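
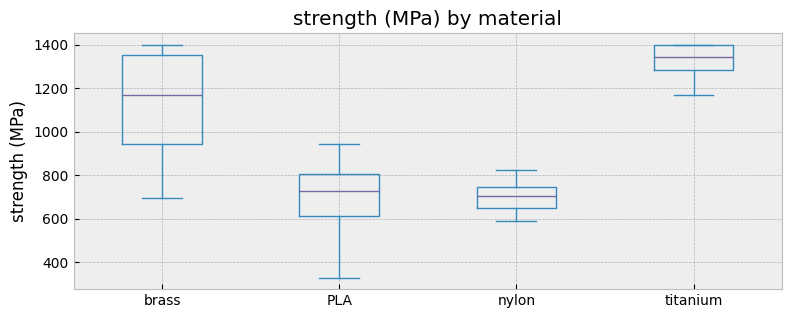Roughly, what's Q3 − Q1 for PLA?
≈ 200

Q3 ≈ 800, Q1 ≈ 600; IQR ≈ 200.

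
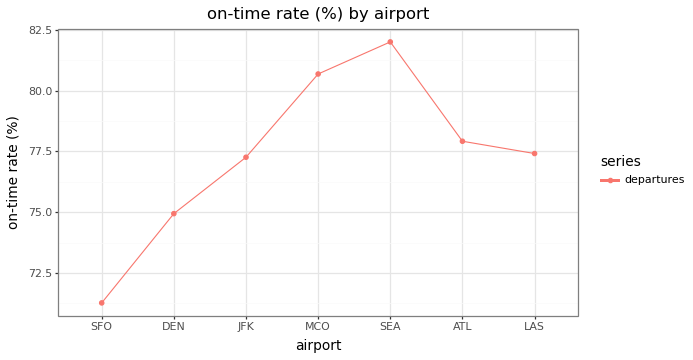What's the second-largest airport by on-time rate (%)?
Top 3: SEA ≈ 82, MCO ≈ 81, ATL ≈ 78.

MCO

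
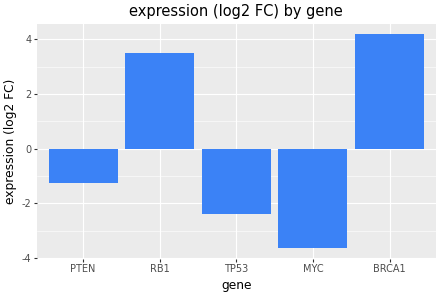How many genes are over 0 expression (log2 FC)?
2

Above 0: RB1, BRCA1.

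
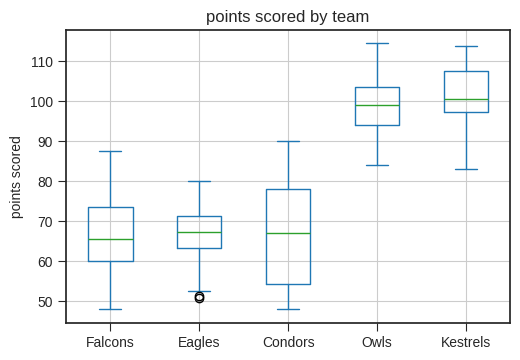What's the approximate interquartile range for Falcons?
≈ 15

Q3 ≈ 75, Q1 ≈ 60; IQR ≈ 15.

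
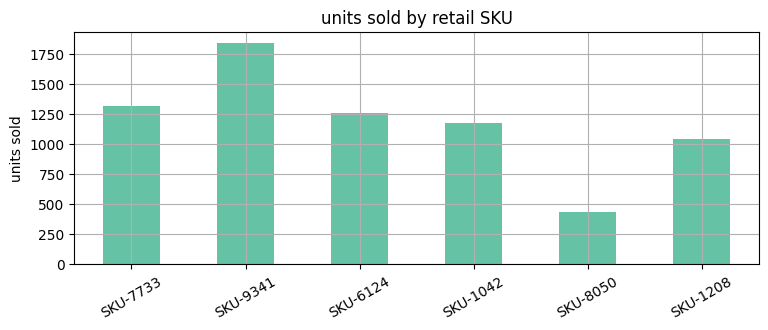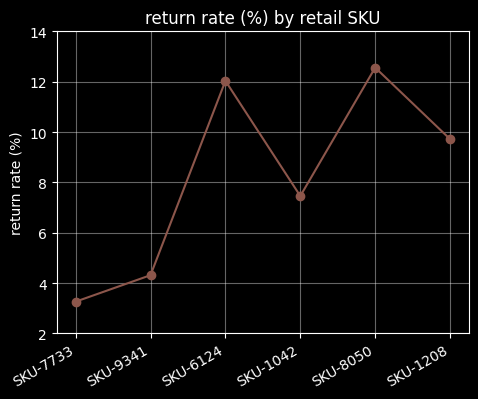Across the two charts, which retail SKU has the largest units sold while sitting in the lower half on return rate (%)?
Chart 2 median return rate (%) ≈ 8; below-median retail SKUs: SKU-7733, SKU-9341, SKU-1042. Among those, SKU-9341 has the highest units sold (≈ 1800).

SKU-9341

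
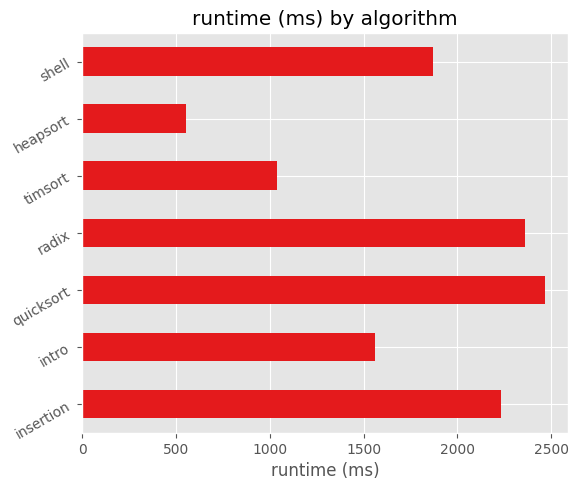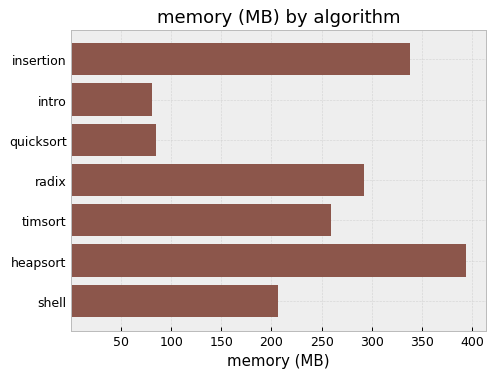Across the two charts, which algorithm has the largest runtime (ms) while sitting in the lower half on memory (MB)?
Chart 2 median memory (MB) ≈ 250; below-median algorithms: intro, quicksort, shell. Among those, quicksort has the highest runtime (ms) (≈ 2500).

quicksort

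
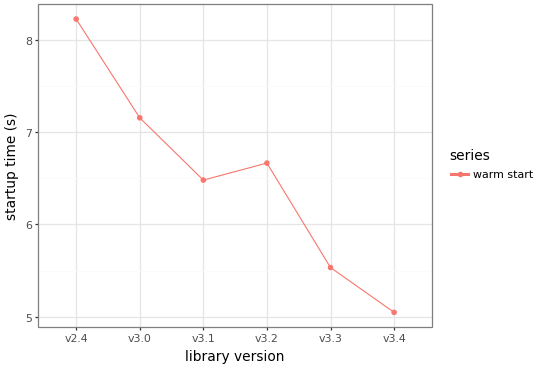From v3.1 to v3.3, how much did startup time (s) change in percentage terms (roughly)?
≈ -15.4%

v3.1 ≈ 6.5, v3.3 ≈ 5.5; (5.5 − 6.5) / 6.5 ≈ -15.4%.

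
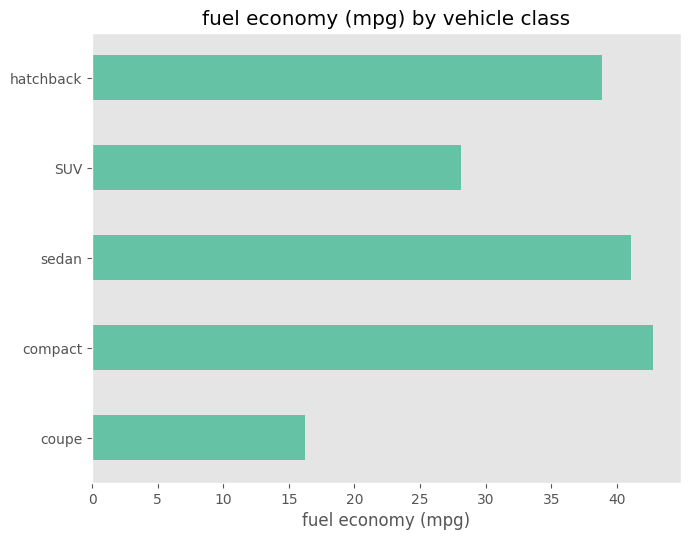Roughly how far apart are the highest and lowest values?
Max compact ≈ 45, min coupe ≈ 15; range ≈ 30.

≈ 30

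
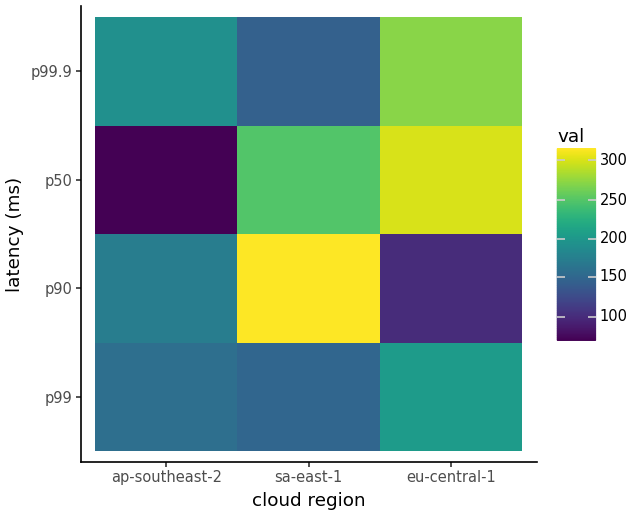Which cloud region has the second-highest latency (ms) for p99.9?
Top 3 for p99.9: eu-central-1 ≈ 275, ap-southeast-2 ≈ 200, sa-east-1 ≈ 150.

ap-southeast-2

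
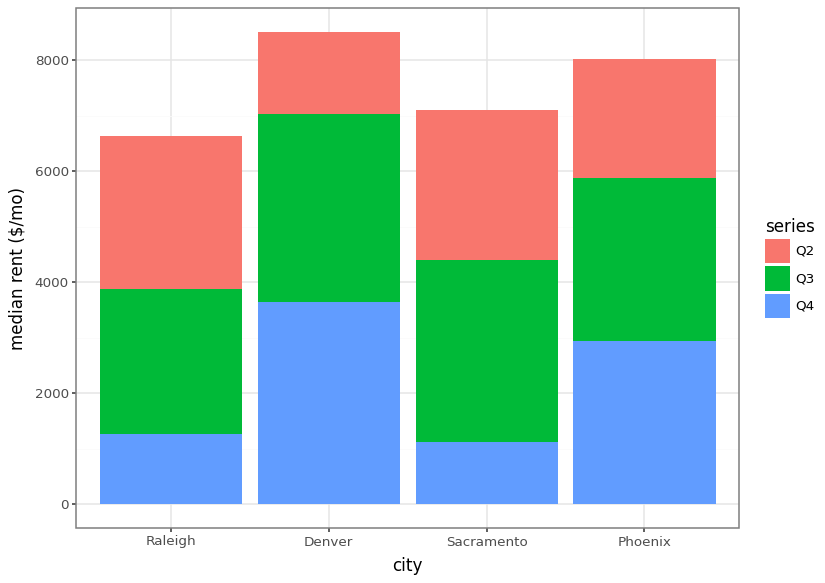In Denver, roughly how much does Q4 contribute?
Q4 top ≈ 4000, bottom ≈ 0; segment ≈ 4000.

≈ 4000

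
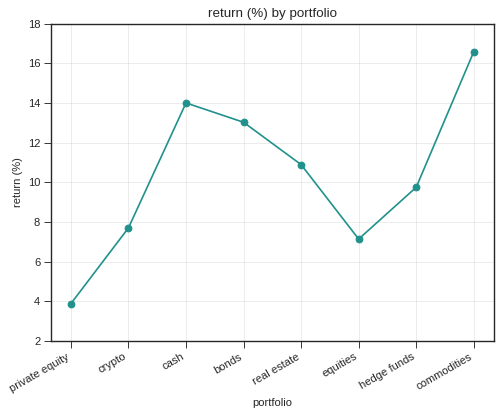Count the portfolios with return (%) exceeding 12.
3

Above 12: cash, bonds, commodities.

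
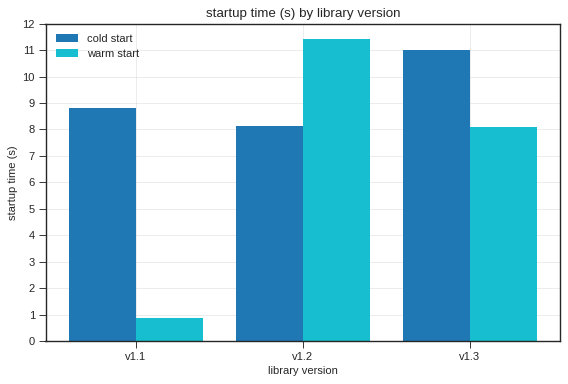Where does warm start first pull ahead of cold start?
v1.2

v1.1: warm start ≈ 1 vs cold start ≈ 9 (not yet); v1.2: warm start ≈ 11 vs cold start ≈ 8 (first crossover).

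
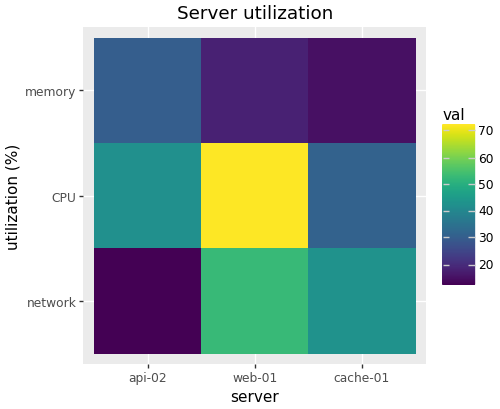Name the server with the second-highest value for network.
cache-01

Top 3 for network: web-01 ≈ 55, cache-01 ≈ 45, api-02 ≈ 15.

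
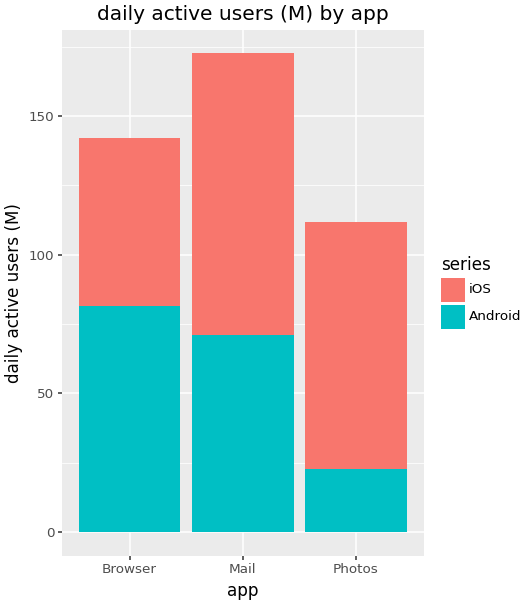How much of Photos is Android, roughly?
Android top ≈ 20, bottom ≈ 0; segment ≈ 20.

≈ 20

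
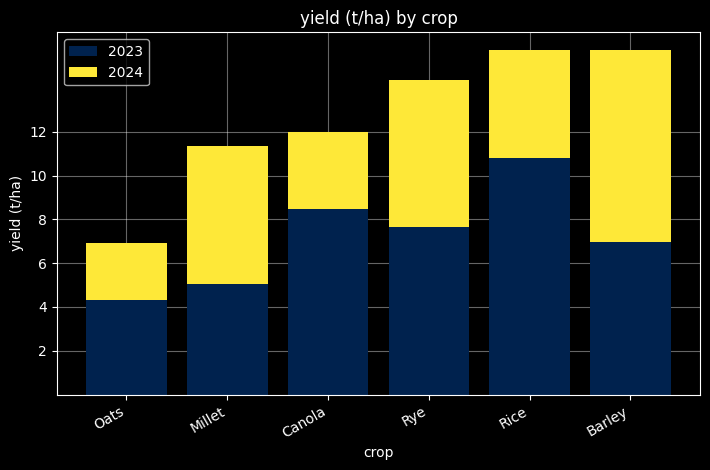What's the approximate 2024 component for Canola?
2024 top ≈ 12, bottom ≈ 8; segment ≈ 4.

≈ 4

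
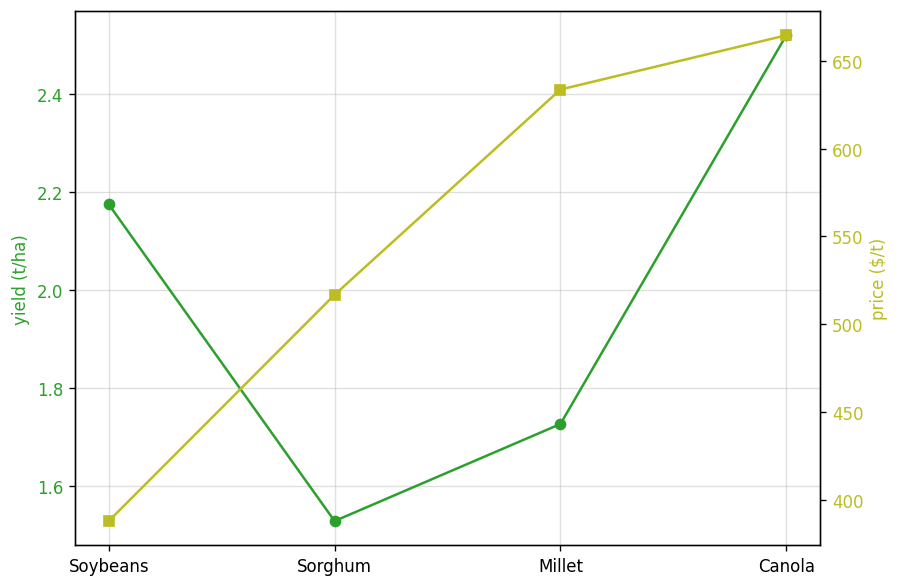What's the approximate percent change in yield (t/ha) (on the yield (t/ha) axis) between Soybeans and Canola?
Soybeans ≈ 2.2, Canola ≈ 2.5; (2.5 − 2.2) / 2.2 ≈ +13.6%.

≈ +13.6%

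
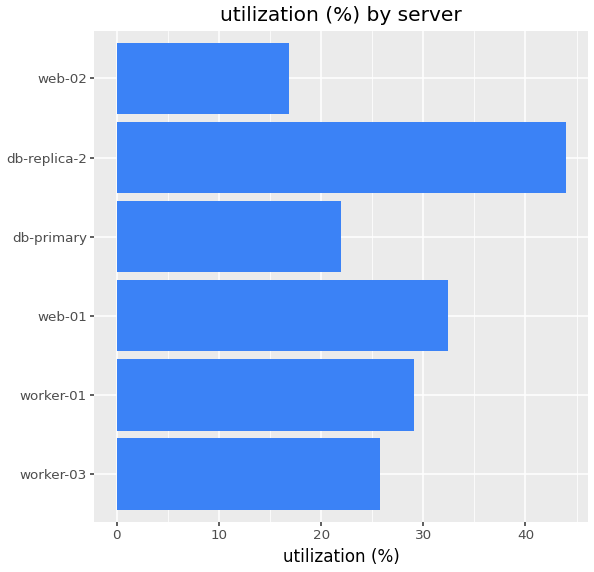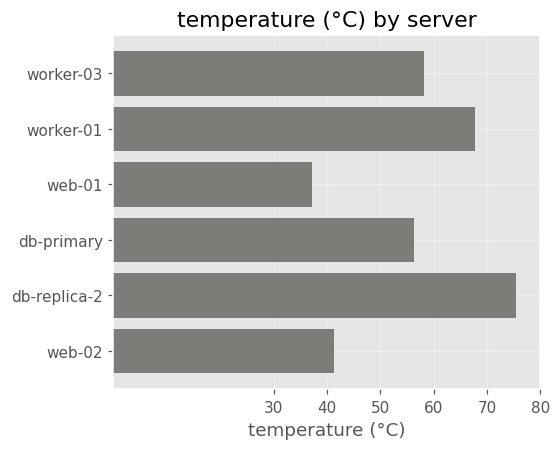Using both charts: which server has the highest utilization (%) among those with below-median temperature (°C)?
web-01

Chart 2 median temperature (°C) ≈ 60; below-median servers: web-01, db-primary, web-02. Among those, web-01 has the highest utilization (%) (≈ 30).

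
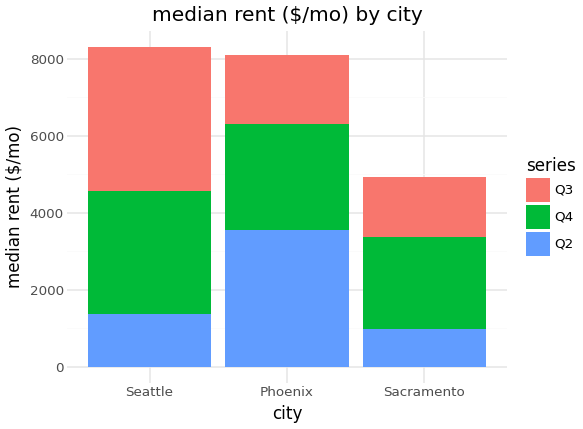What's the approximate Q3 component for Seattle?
≈ 3000

Q3 top ≈ 8000, bottom ≈ 5000; segment ≈ 3000.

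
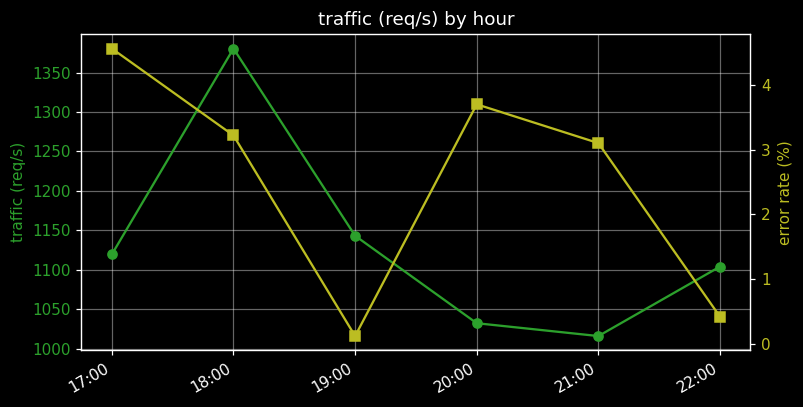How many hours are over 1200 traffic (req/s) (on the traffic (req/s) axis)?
Above 1200: 18:00.

1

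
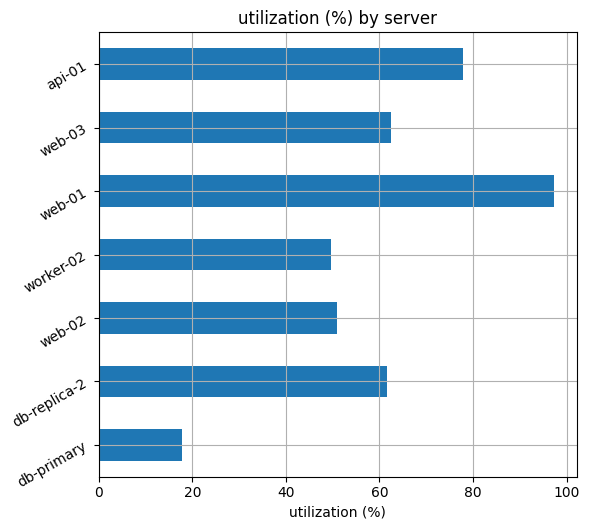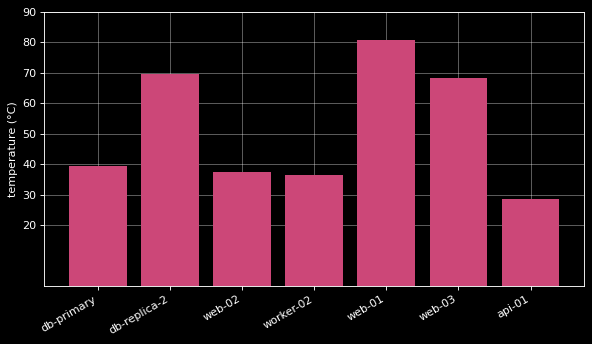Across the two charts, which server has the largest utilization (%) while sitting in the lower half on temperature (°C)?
Chart 2 median temperature (°C) ≈ 40; below-median servers: web-02, worker-02, api-01. Among those, api-01 has the highest utilization (%) (≈ 80).

api-01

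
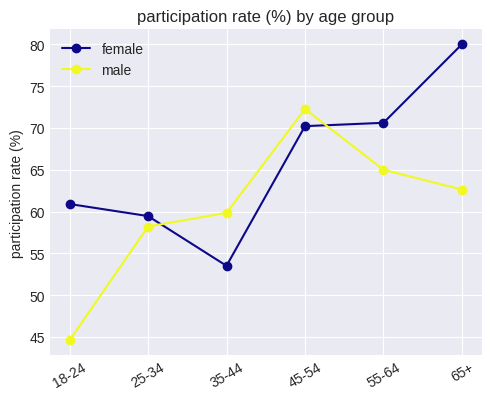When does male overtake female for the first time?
25-34: male ≈ 60 vs female ≈ 60 (not yet); 35-44: male ≈ 60 vs female ≈ 55 (first crossover).

35-44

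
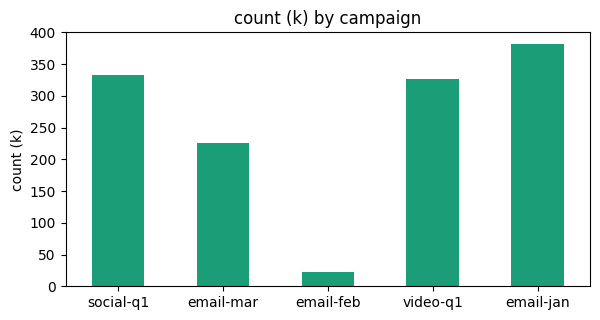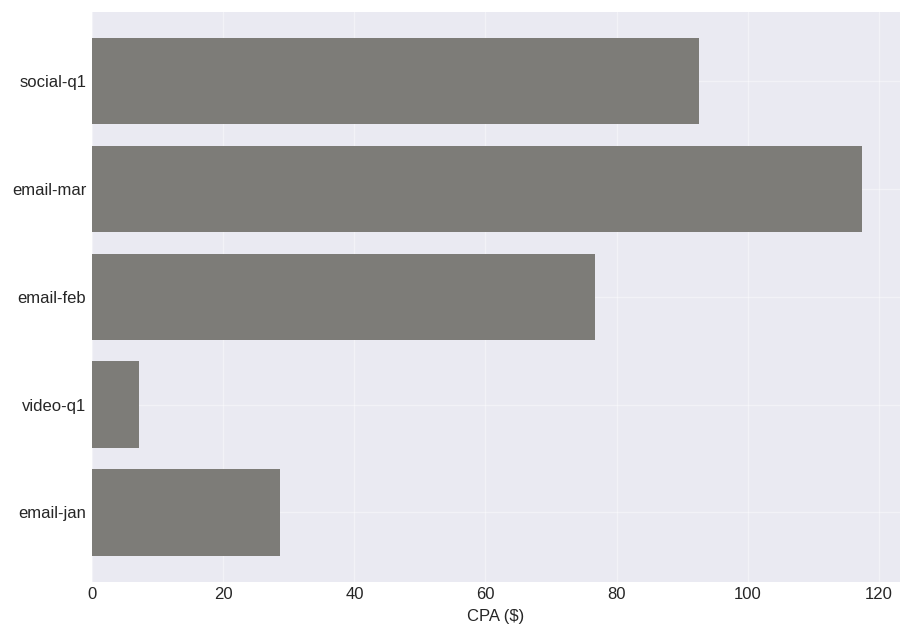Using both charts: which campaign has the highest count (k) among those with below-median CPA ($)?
Chart 2 median CPA ($) ≈ 80; below-median campaigns: video-q1, email-jan. Among those, email-jan has the highest count (k) (≈ 400).

email-jan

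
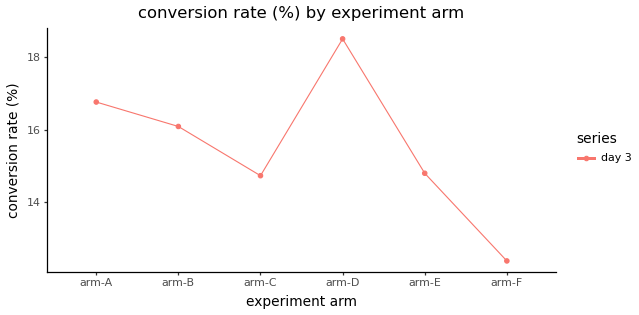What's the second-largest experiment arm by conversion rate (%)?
arm-A

Top 3: arm-D ≈ 18, arm-A ≈ 17, arm-B ≈ 16.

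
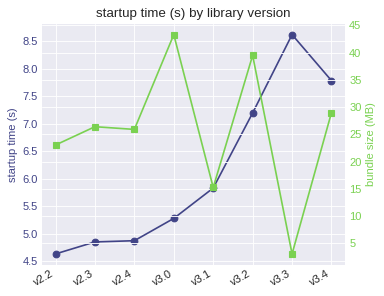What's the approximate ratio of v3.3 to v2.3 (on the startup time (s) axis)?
v3.3 ≈ 8.5, v2.3 ≈ 5.0; 8.5/5.0 ≈ 1.7.

≈ 1.7×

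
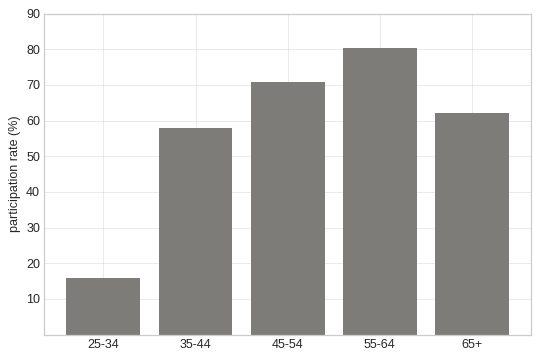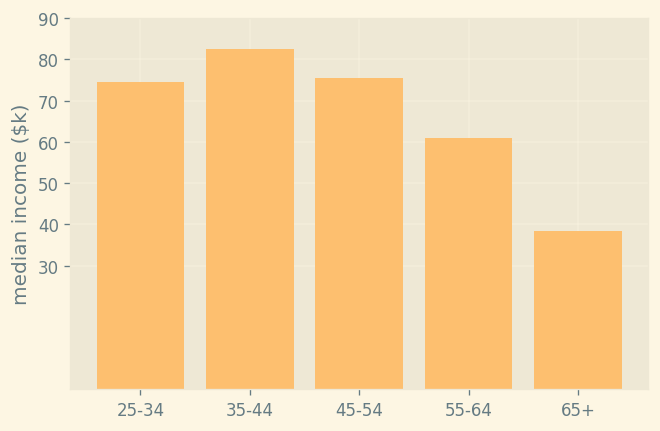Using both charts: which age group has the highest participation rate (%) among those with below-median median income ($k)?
Chart 2 median median income ($k) ≈ 70; below-median age groups: 55-64, 65+. Among those, 55-64 has the highest participation rate (%) (≈ 80).

55-64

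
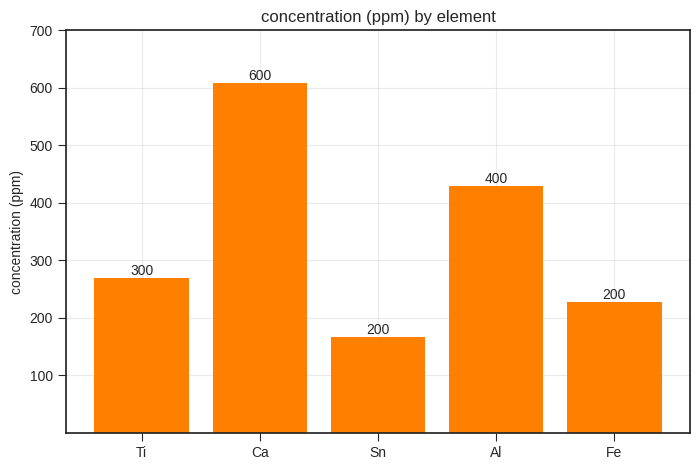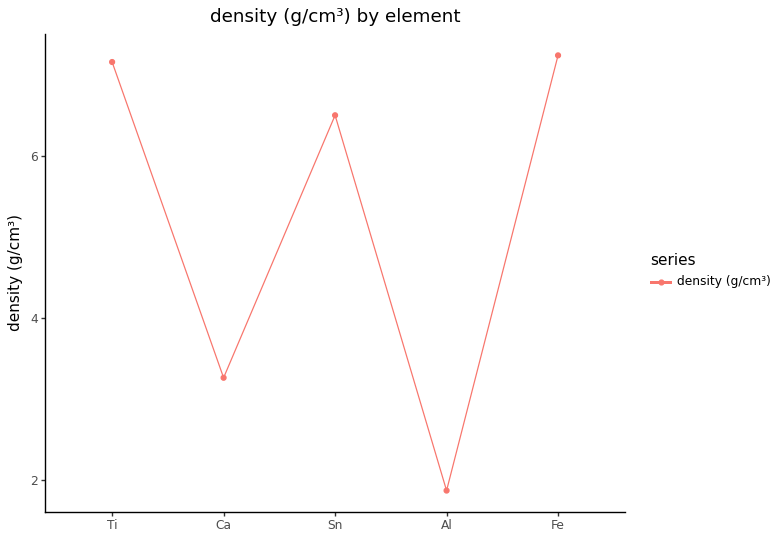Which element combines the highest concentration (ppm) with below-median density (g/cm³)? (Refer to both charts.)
Ca

Chart 2 median density (g/cm³) ≈ 7; below-median elements: Ca, Al. Among those, Ca has the highest concentration (ppm) (≈ 600).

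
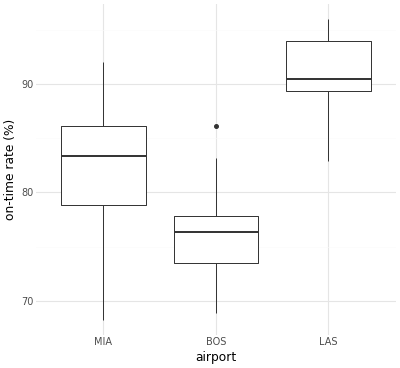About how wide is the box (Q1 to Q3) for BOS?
Q3 ≈ 78, Q1 ≈ 74; IQR ≈ 4.

≈ 4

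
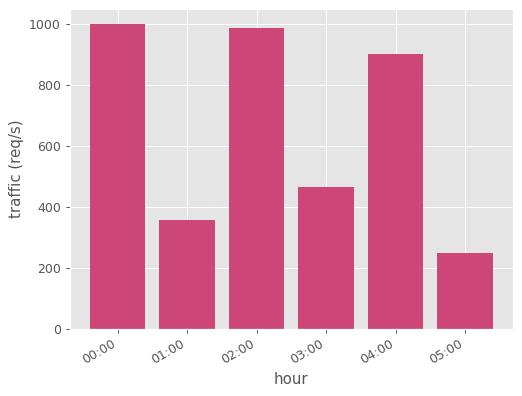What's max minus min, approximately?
Max 00:00 ≈ 1000, min 05:00 ≈ 200; range ≈ 800.

≈ 800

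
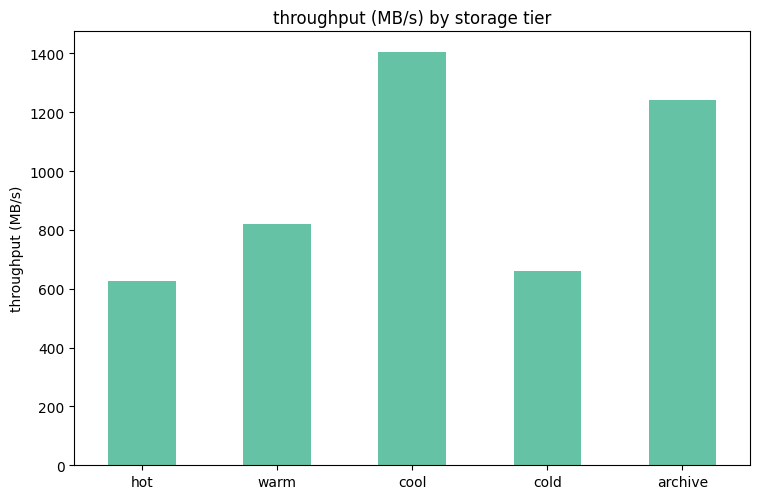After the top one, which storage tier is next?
archive

Top 3: cool ≈ 1400, archive ≈ 1200, warm ≈ 800.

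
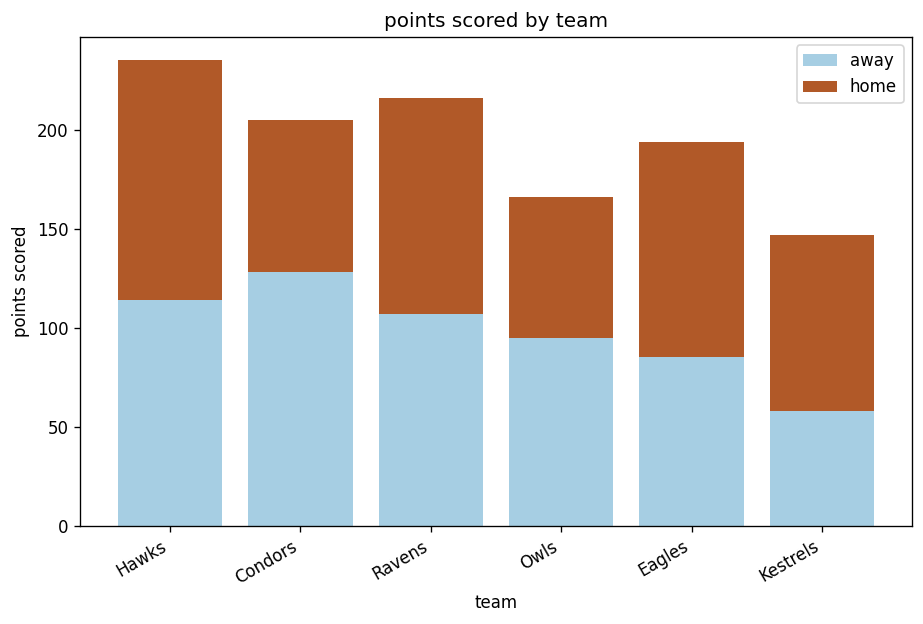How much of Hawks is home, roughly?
≈ 120

home top ≈ 240, bottom ≈ 120; segment ≈ 120.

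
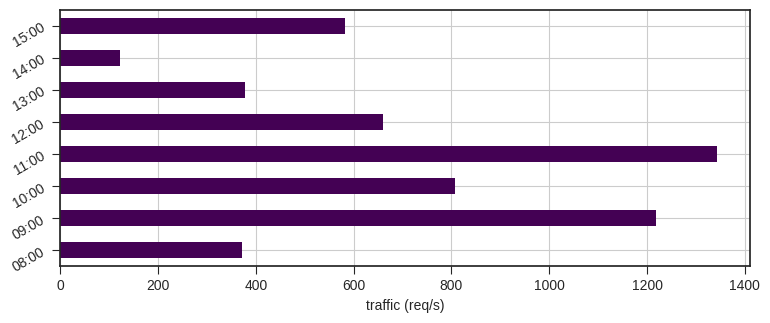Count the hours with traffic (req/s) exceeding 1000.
Above 1000: 09:00, 11:00.

2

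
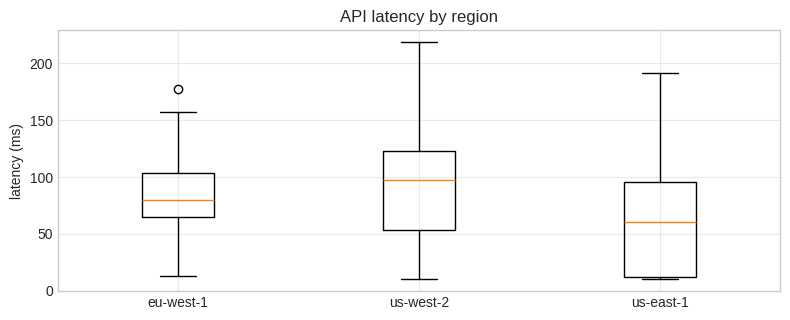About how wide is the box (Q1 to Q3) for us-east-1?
Q3 ≈ 95, Q1 ≈ 10; IQR ≈ 85.

≈ 85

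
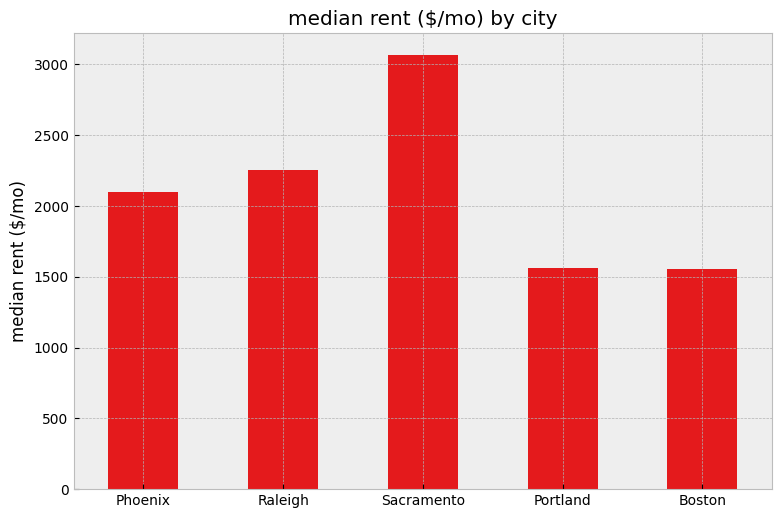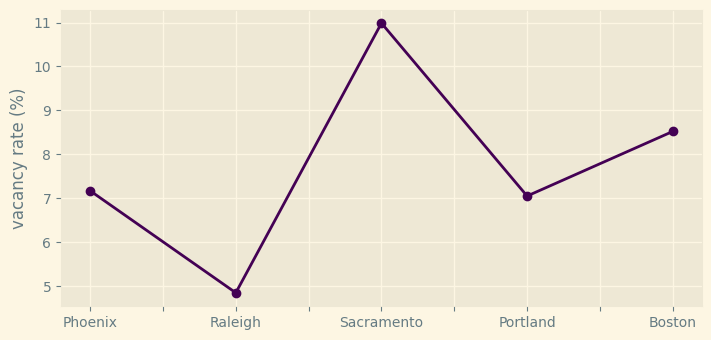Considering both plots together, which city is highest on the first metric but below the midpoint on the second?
Raleigh

Chart 2 median vacancy rate (%) ≈ 8; below-median cities: Raleigh, Portland. Among those, Raleigh has the highest median rent ($/mo) (≈ 2000).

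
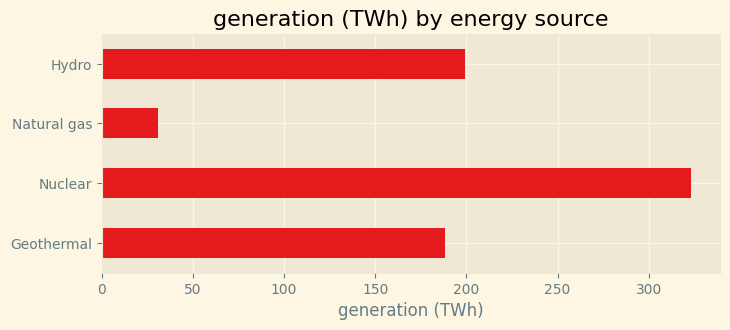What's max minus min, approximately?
Max Nuclear ≈ 300, min Natural gas ≈ 50; range ≈ 250.

≈ 250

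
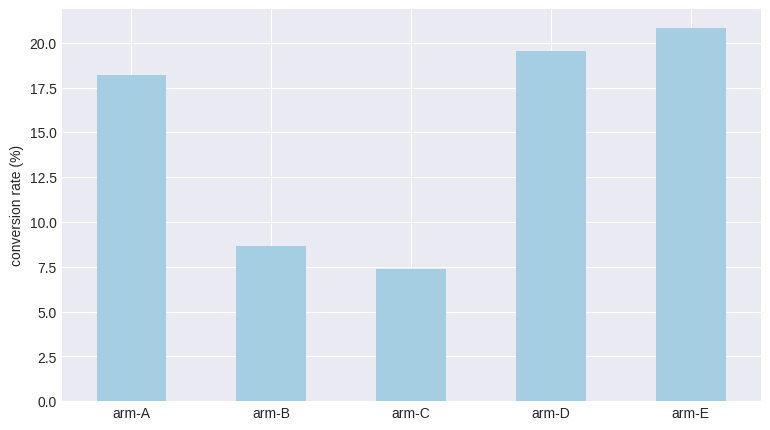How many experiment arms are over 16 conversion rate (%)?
Above 16: arm-A, arm-D, arm-E.

3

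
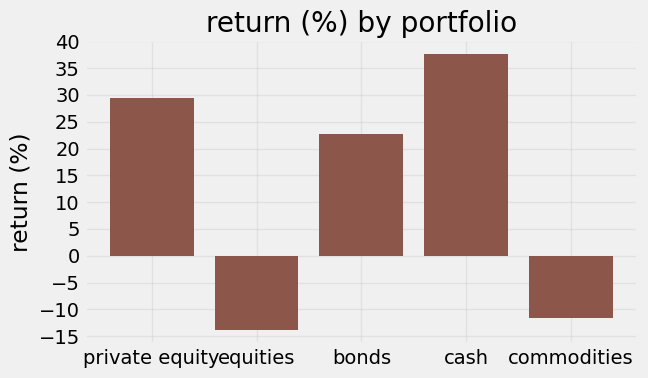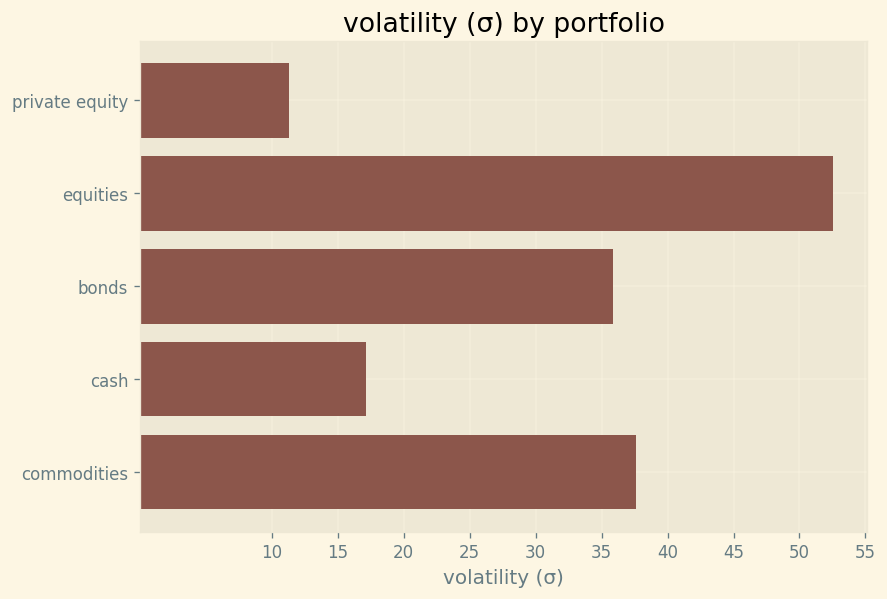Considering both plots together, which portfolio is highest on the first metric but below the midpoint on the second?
Chart 2 median volatility (σ) ≈ 35; below-median portfolios: private equity, cash. Among those, cash has the highest return (%) (≈ 40).

cash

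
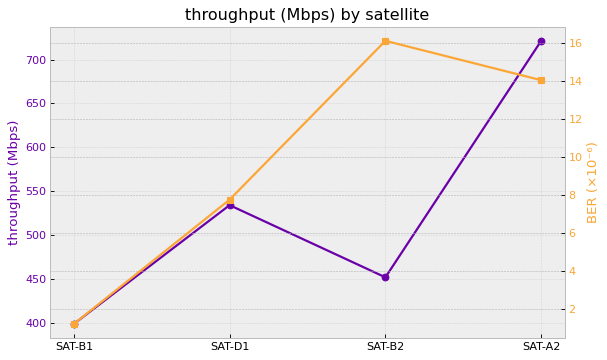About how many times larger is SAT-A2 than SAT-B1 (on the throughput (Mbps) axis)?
SAT-A2 ≈ 700, SAT-B1 ≈ 400; 700/400 ≈ 1.75.

≈ 1.75×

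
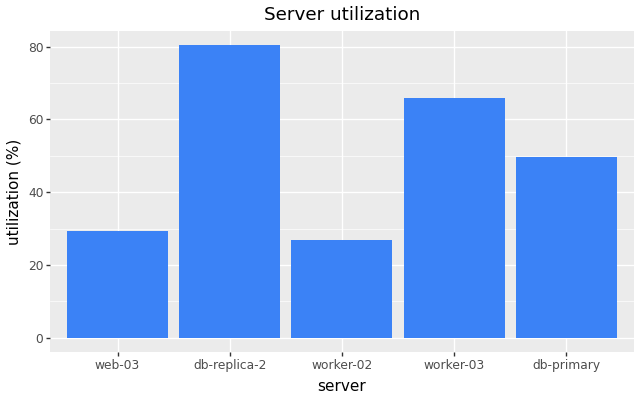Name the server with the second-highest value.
worker-03

Top 3: db-replica-2 ≈ 80, worker-03 ≈ 70, db-primary ≈ 50.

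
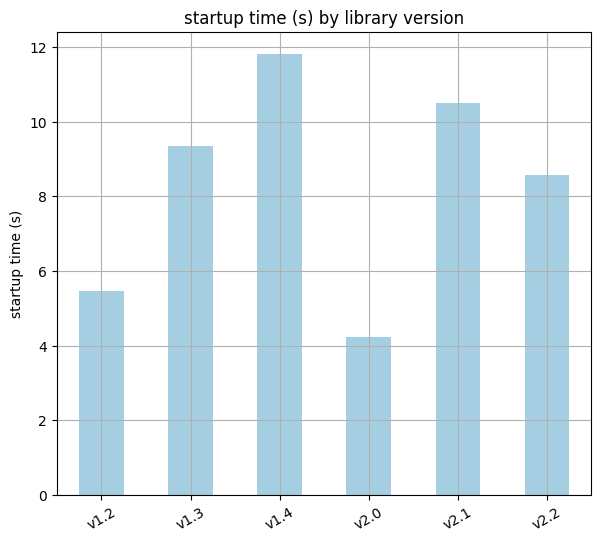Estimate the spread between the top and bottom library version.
≈ 8

Max v1.4 ≈ 12, min v2.0 ≈ 4; range ≈ 8.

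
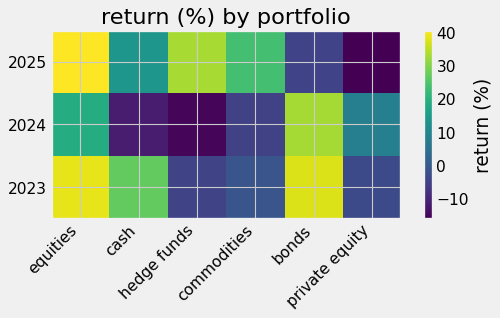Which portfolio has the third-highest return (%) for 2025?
Top 4 for 2025: equities ≈ 40, hedge funds ≈ 35, commodities ≈ 25, cash ≈ 15.

commodities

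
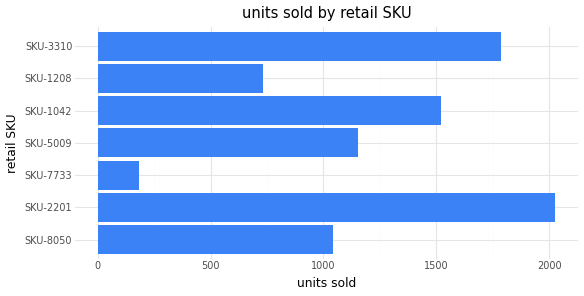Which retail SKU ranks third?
Top 4: SKU-2201 ≈ 2000, SKU-3310 ≈ 1800, SKU-1042 ≈ 1600, SKU-5009 ≈ 1200.

SKU-1042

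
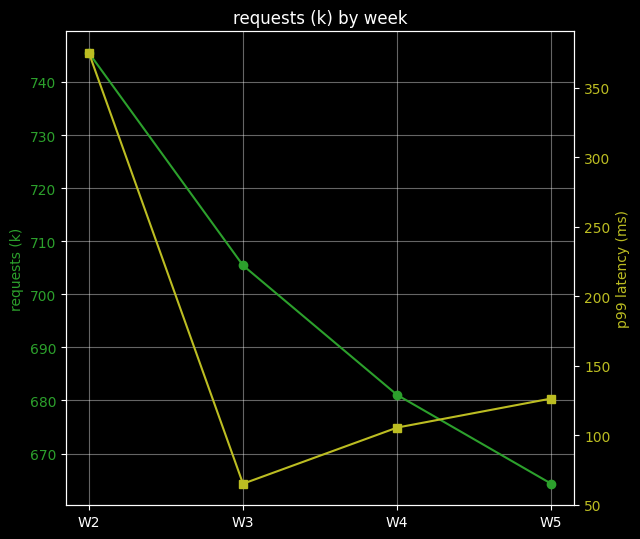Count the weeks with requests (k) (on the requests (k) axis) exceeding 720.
Above 720: W2.

1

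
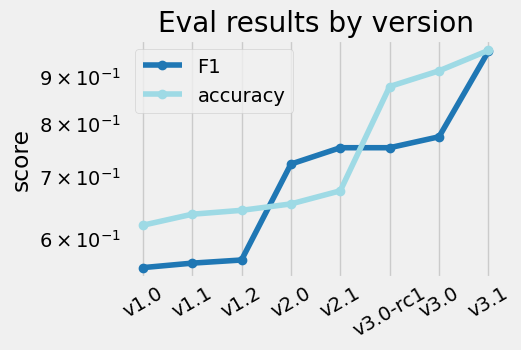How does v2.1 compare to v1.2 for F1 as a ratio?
v2.1 ≈ 0.75, v1.2 ≈ 0.55; 0.75/0.55 ≈ 1.36.

≈ 1.36×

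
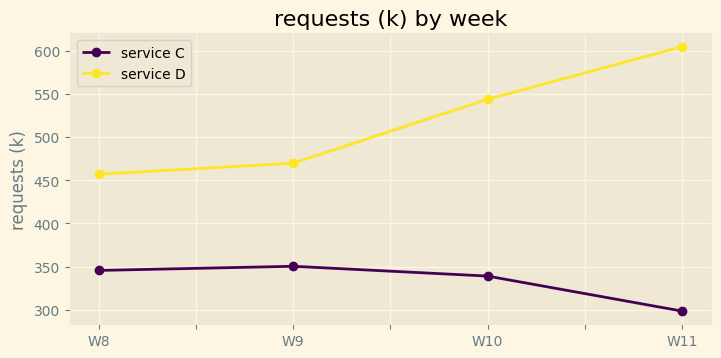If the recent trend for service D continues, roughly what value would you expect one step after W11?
≈ 675

Last three: 450, 550, 600 → slope ≈ 75/step → next ≈ 675.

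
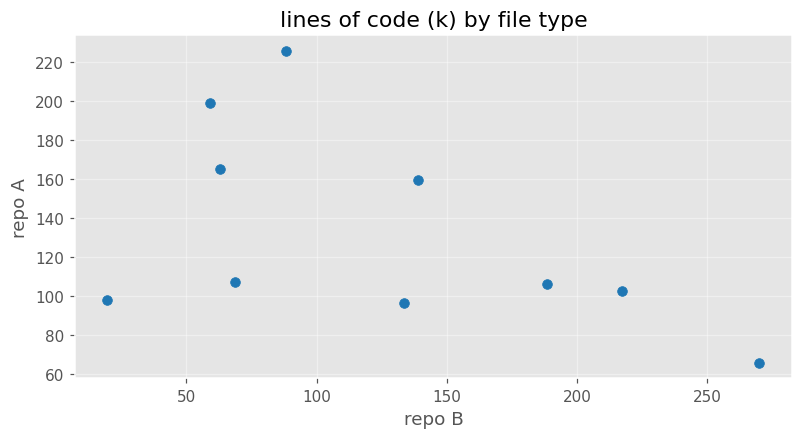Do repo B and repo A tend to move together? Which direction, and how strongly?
negative, moderate

Points are negatively correlated; moderate (|r| ≈ 0.5).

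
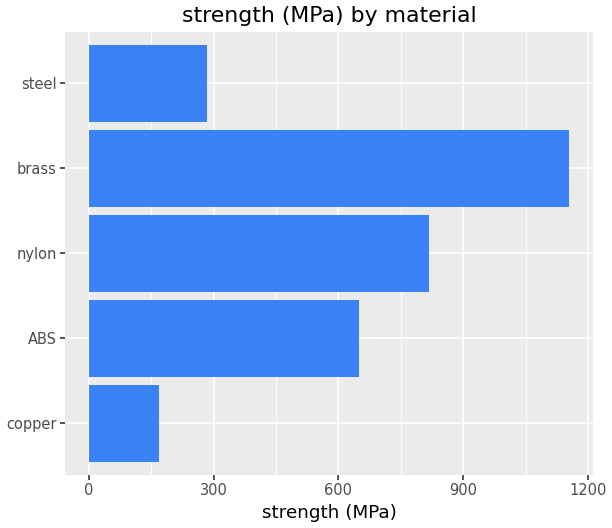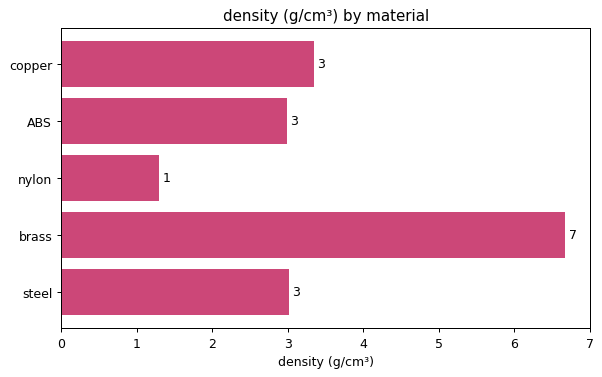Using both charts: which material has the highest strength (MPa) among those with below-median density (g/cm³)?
nylon

Chart 2 median density (g/cm³) ≈ 3; below-median materials: ABS, nylon. Among those, nylon has the highest strength (MPa) (≈ 800).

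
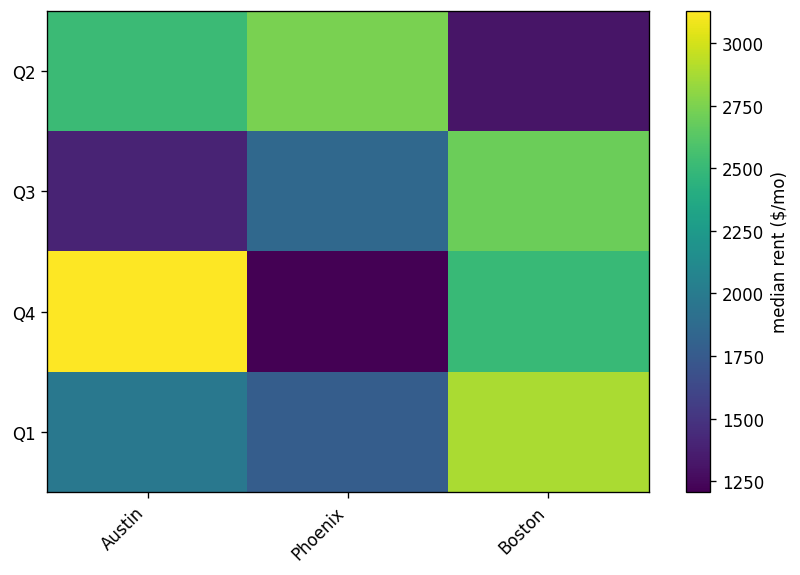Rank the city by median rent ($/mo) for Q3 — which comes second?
Top 3 for Q3: Boston ≈ 2600, Phoenix ≈ 1800, Austin ≈ 1400.

Phoenix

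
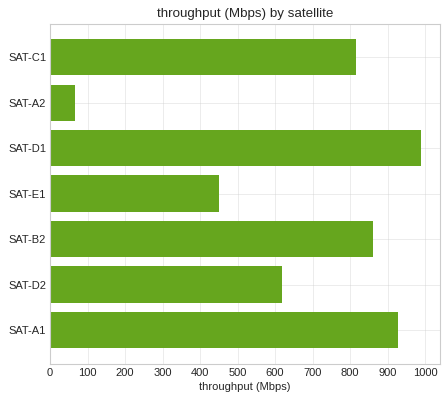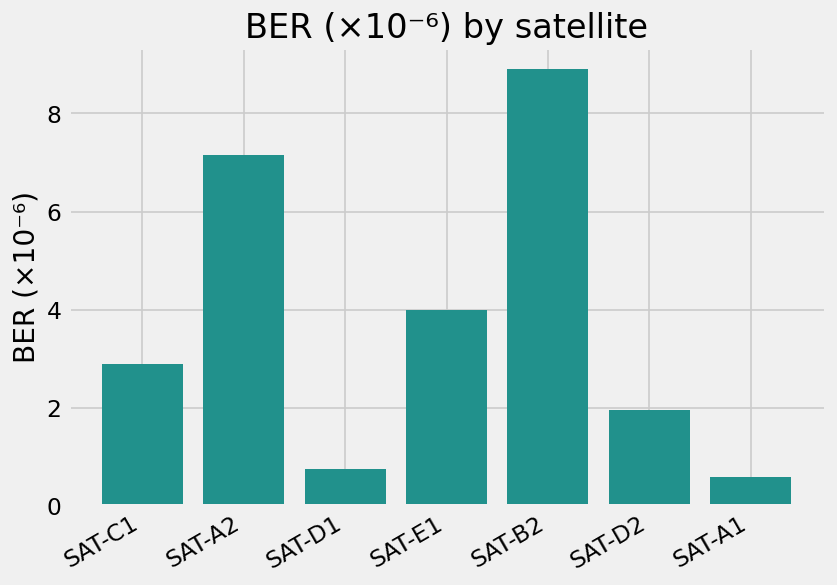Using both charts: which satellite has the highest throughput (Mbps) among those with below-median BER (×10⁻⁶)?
Chart 2 median BER (×10⁻⁶) ≈ 3; below-median satellites: SAT-D1, SAT-D2, SAT-A1. Among those, SAT-D1 has the highest throughput (Mbps) (≈ 1000).

SAT-D1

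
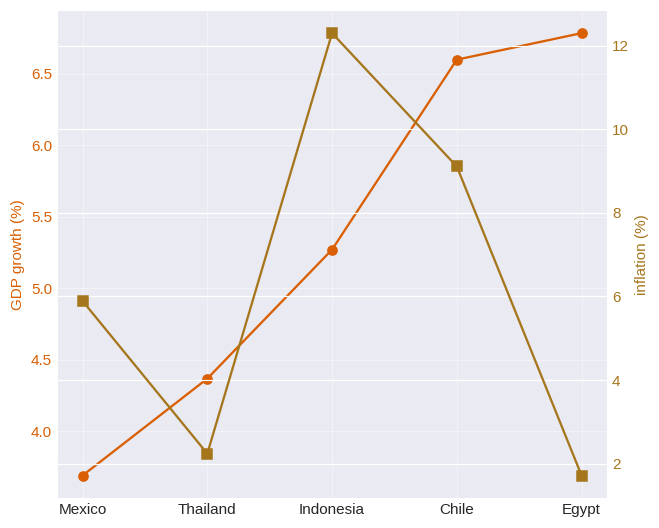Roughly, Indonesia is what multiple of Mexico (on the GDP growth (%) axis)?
≈ 1.57×

Indonesia ≈ 5.5, Mexico ≈ 3.5; 5.5/3.5 ≈ 1.57.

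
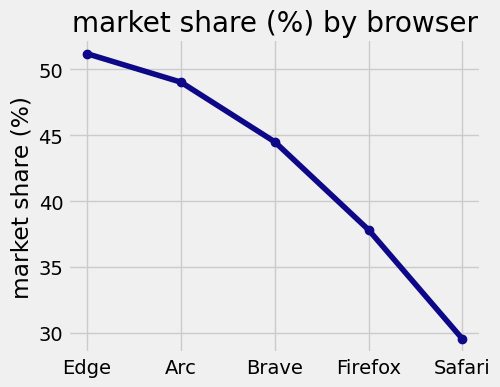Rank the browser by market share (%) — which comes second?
Arc

Top 3: Edge ≈ 52, Arc ≈ 50, Brave ≈ 44.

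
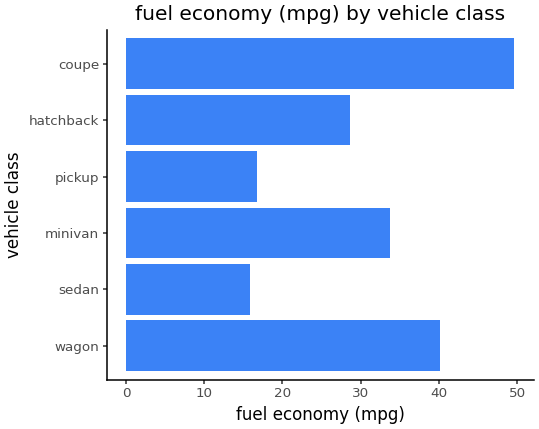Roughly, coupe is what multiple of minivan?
coupe ≈ 50, minivan ≈ 35; 50/35 ≈ 1.43.

≈ 1.43×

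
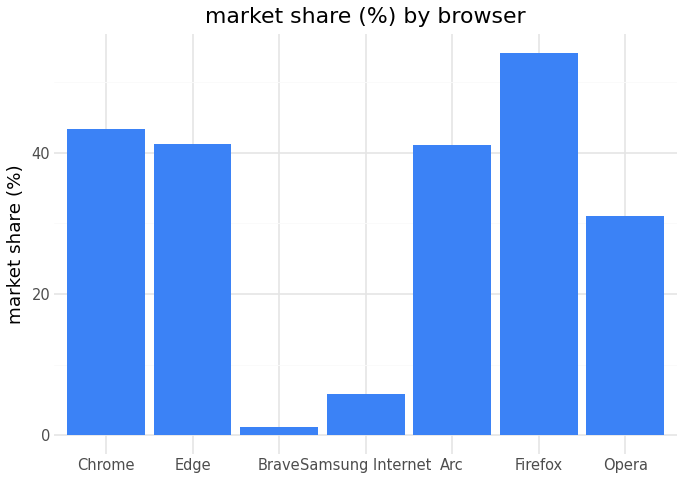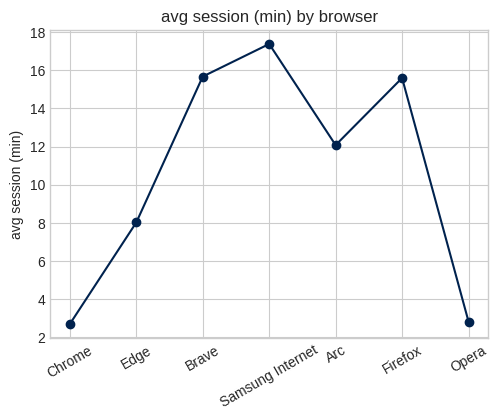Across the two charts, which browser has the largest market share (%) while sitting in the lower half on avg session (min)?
Chrome

Chart 2 median avg session (min) ≈ 12; below-median browsers: Chrome, Edge, Opera. Among those, Chrome has the highest market share (%) (≈ 45).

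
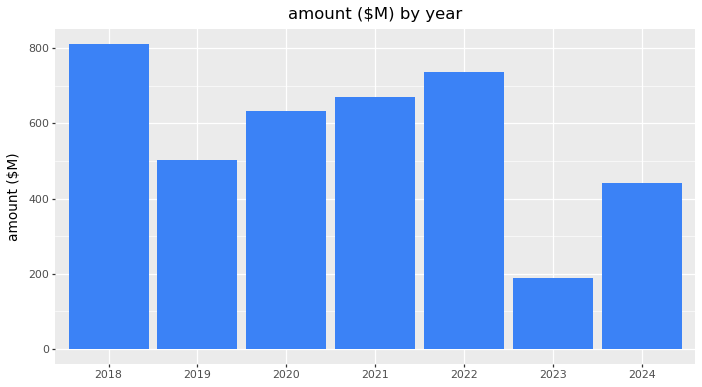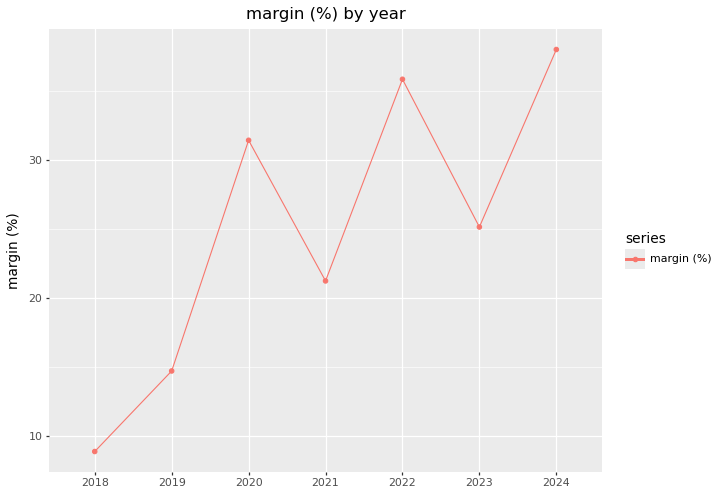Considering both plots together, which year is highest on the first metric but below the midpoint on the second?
Chart 2 median margin (%) ≈ 25; below-median years: 2018, 2019, 2021. Among those, 2018 has the highest amount ($M) (≈ 800).

2018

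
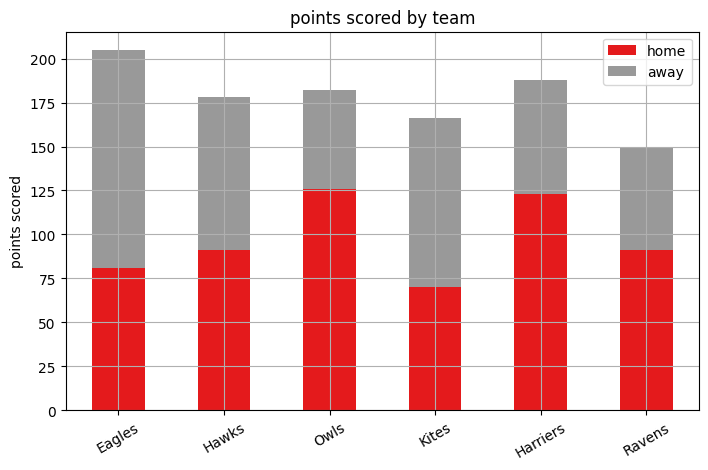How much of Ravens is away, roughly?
away top ≈ 160, bottom ≈ 100; segment ≈ 60.

≈ 60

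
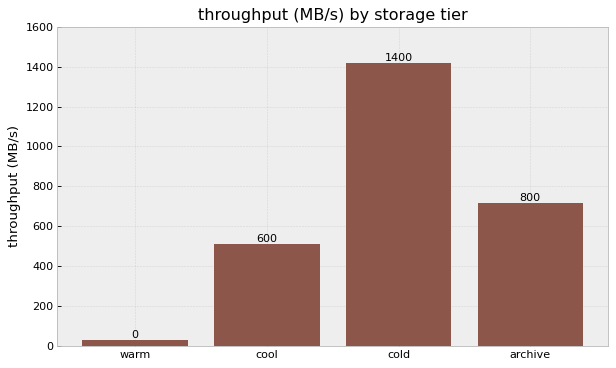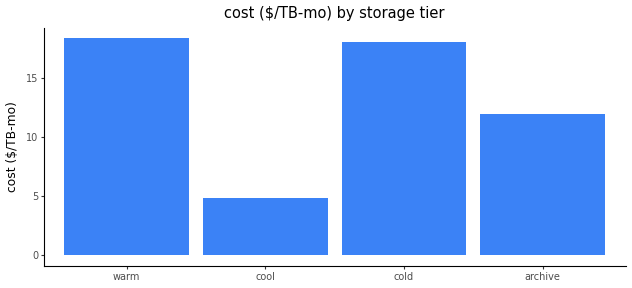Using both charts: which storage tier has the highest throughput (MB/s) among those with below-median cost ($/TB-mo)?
archive

Chart 2 median cost ($/TB-mo) ≈ 14; below-median storage tiers: cool, archive. Among those, archive has the highest throughput (MB/s) (≈ 800).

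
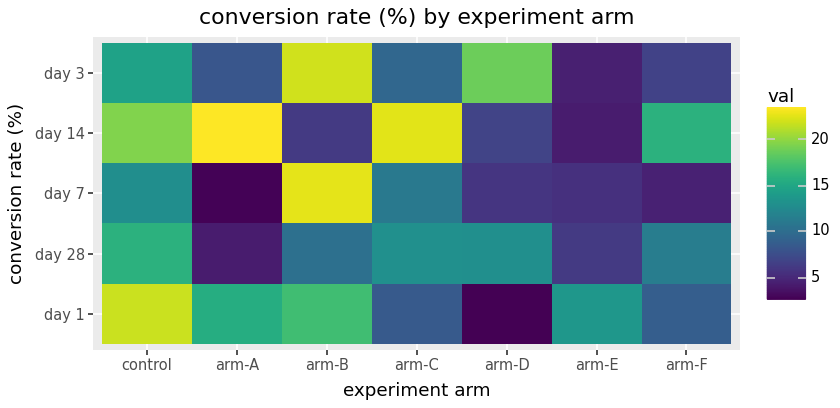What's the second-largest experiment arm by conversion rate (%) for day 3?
arm-D

Top 3 for day 3: arm-B ≈ 22, arm-D ≈ 18, control ≈ 14.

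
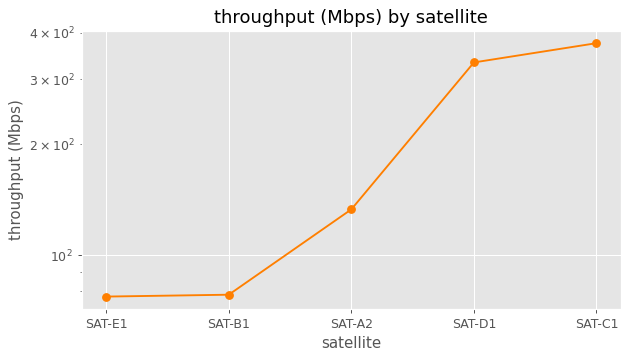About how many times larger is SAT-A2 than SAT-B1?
≈ 1.67×

SAT-A2 ≈ 125, SAT-B1 ≈ 75; 125/75 ≈ 1.67.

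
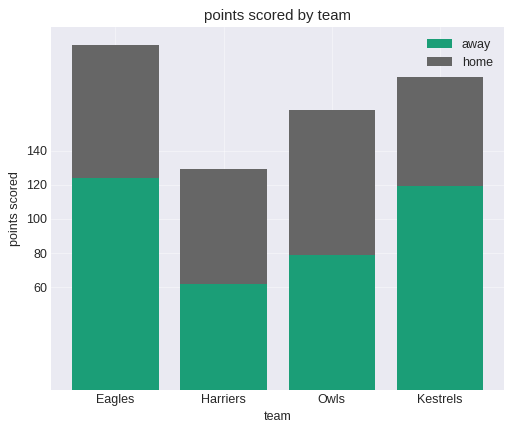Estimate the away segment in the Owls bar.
≈ 80

away top ≈ 80, bottom ≈ 0; segment ≈ 80.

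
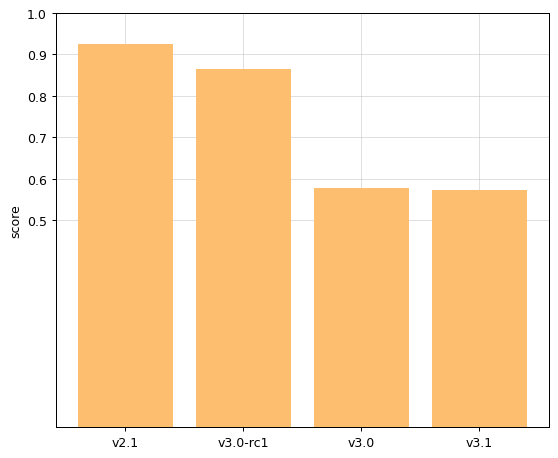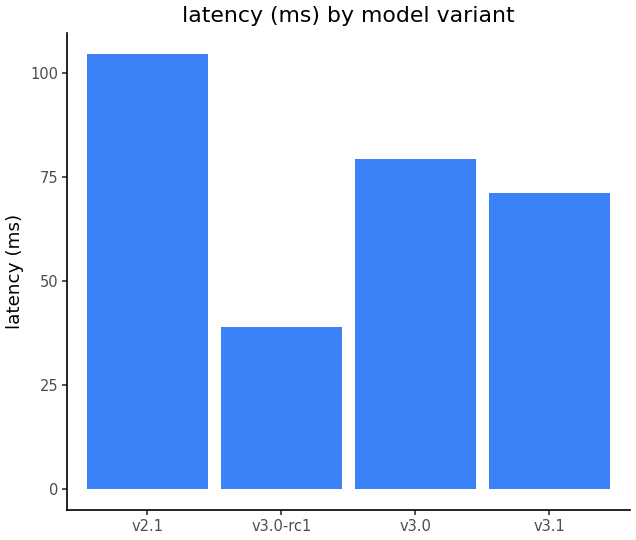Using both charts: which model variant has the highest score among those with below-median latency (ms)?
Chart 2 median latency (ms) ≈ 80; below-median model variants: v3.0-rc1, v3.1. Among those, v3.0-rc1 has the highest score (≈ 0.9).

v3.0-rc1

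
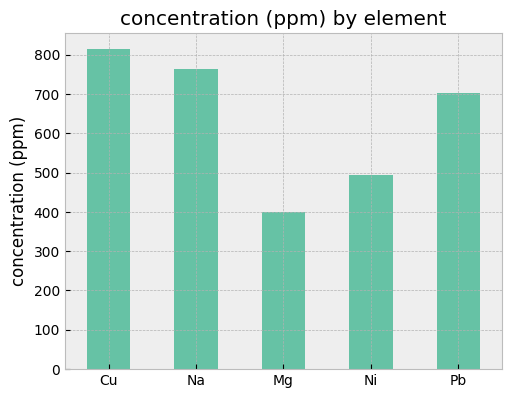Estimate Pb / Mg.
Pb ≈ 700, Mg ≈ 400; 700/400 ≈ 1.75.

≈ 1.75×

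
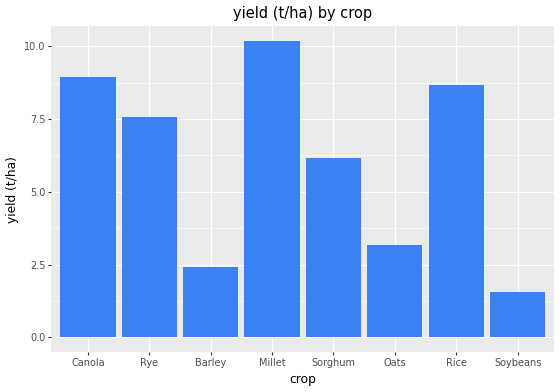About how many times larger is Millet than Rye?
Millet ≈ 10, Rye ≈ 8; 10/8 ≈ 1.25.

≈ 1.25×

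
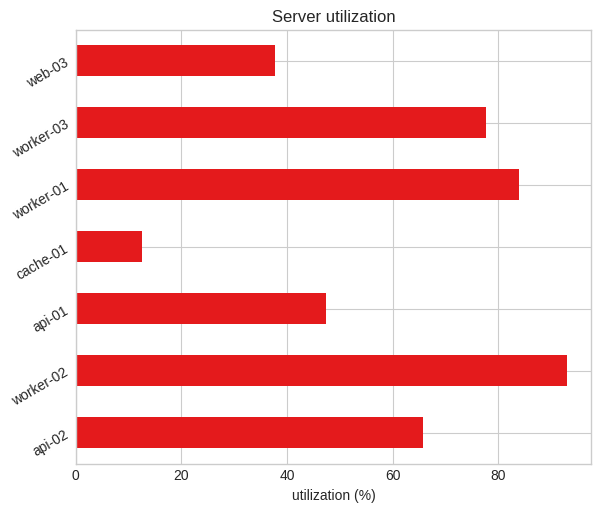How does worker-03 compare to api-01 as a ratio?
worker-03 ≈ 80, api-01 ≈ 50; 80/50 ≈ 1.6.

≈ 1.6×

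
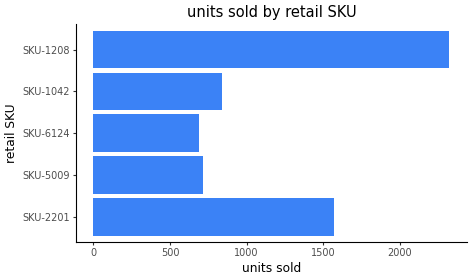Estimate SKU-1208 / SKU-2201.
SKU-1208 ≈ 2400, SKU-2201 ≈ 1600; 2400/1600 ≈ 1.5.

≈ 1.5×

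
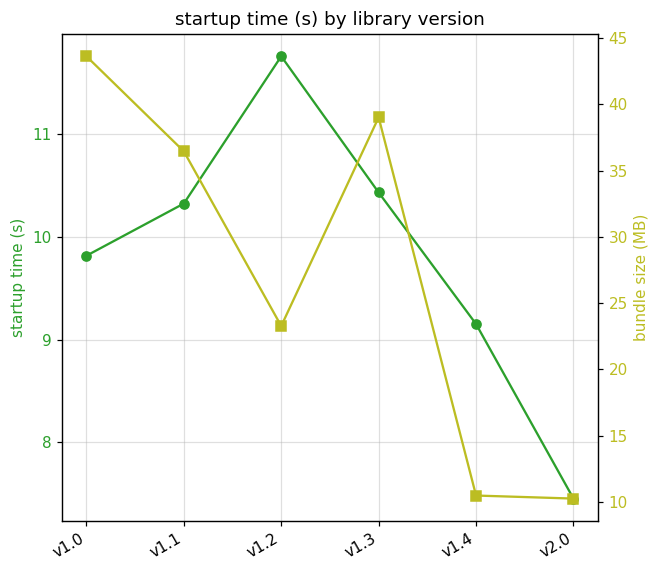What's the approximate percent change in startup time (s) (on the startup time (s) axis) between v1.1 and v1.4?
v1.1 ≈ 10.5, v1.4 ≈ 9.0; (9.0 − 10.5) / 10.5 ≈ -14.3%.

≈ -14.3%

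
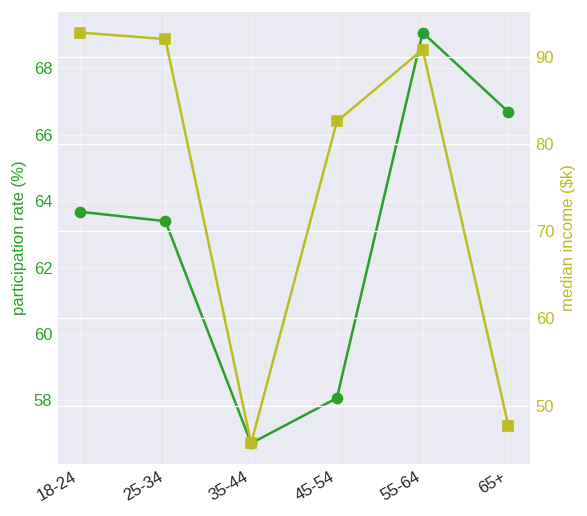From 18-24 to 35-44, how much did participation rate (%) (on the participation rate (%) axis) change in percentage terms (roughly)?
≈ -12.5%

18-24 ≈ 64, 35-44 ≈ 56; (56 − 64) / 64 ≈ -12.5%.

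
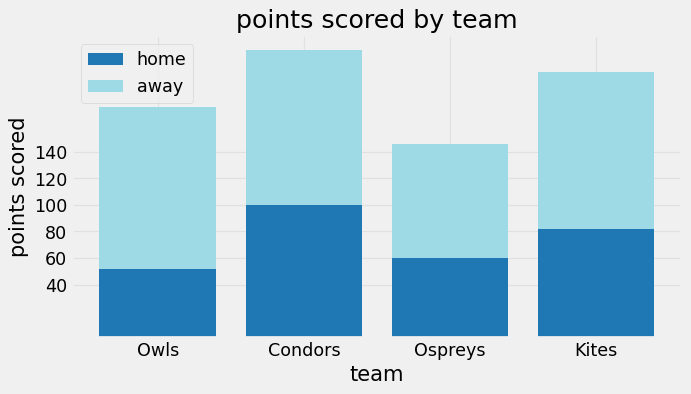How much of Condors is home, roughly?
≈ 100

home top ≈ 100, bottom ≈ 0; segment ≈ 100.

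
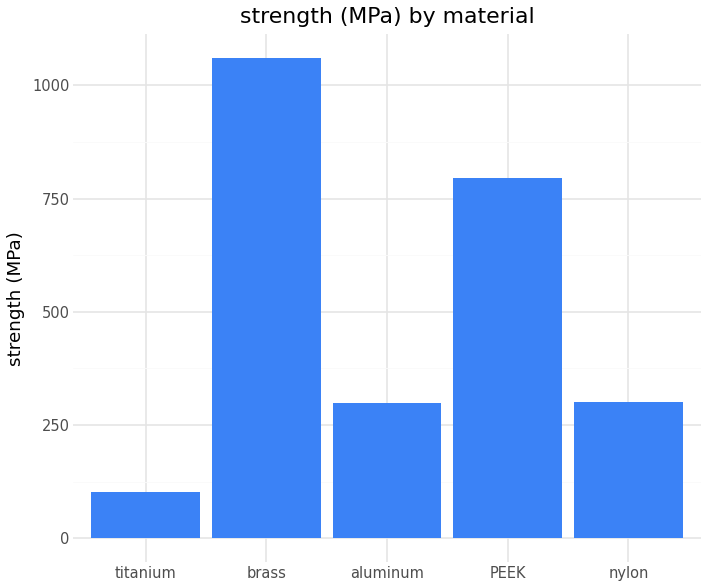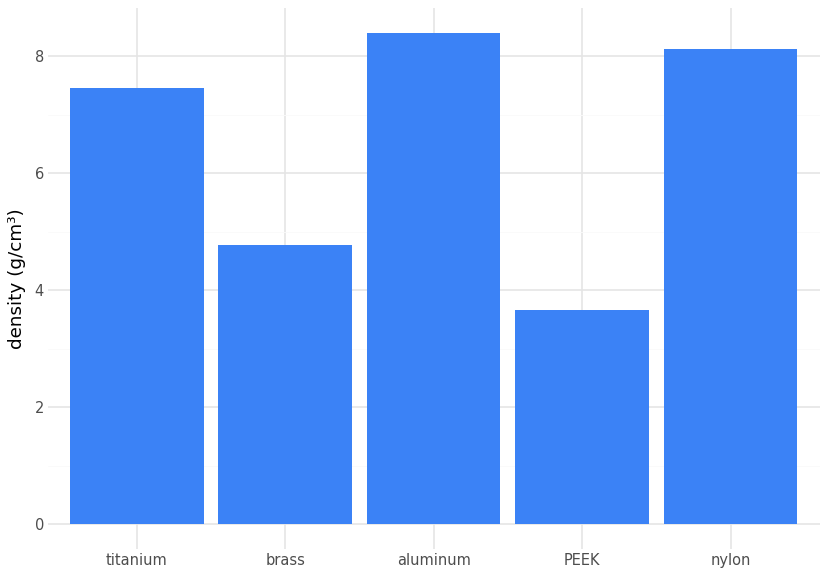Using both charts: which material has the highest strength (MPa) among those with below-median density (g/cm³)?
Chart 2 median density (g/cm³) ≈ 7; below-median materials: brass, PEEK. Among those, brass has the highest strength (MPa) (≈ 1100).

brass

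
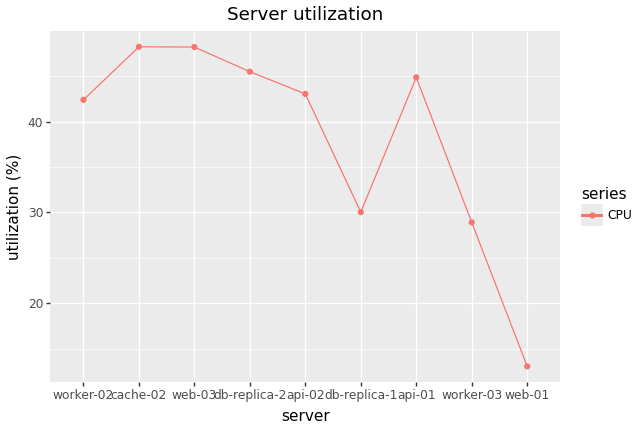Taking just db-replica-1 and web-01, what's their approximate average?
≈ 22

(30 + 15) / 2 ≈ 22.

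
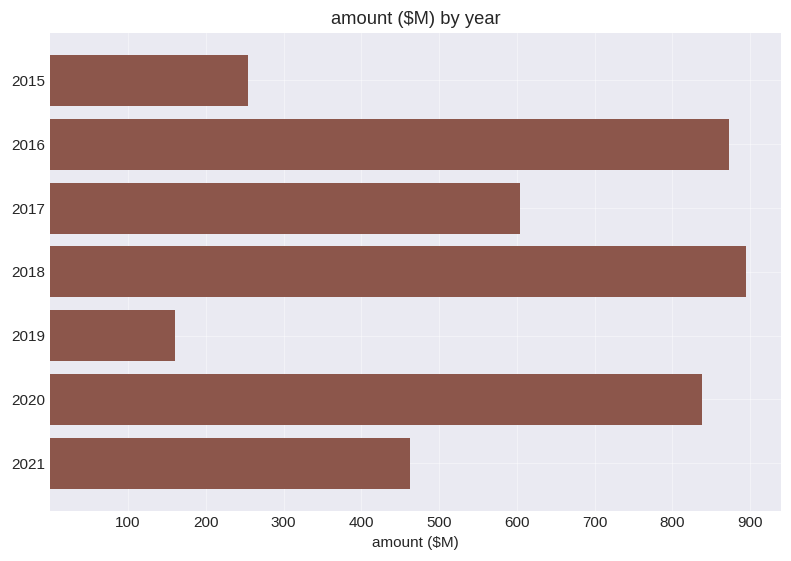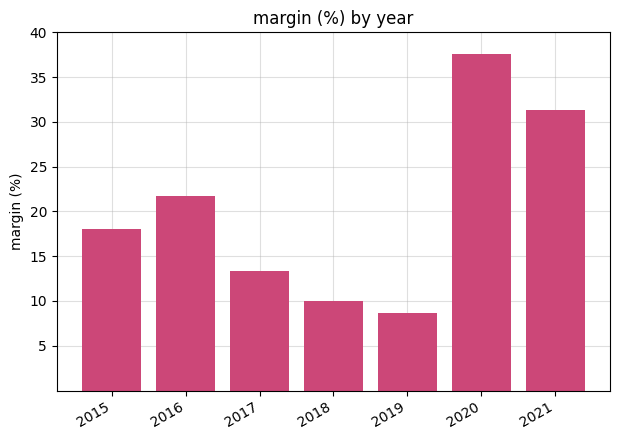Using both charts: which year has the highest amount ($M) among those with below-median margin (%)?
Chart 2 median margin (%) ≈ 20; below-median years: 2017, 2018, 2019. Among those, 2018 has the highest amount ($M) (≈ 900).

2018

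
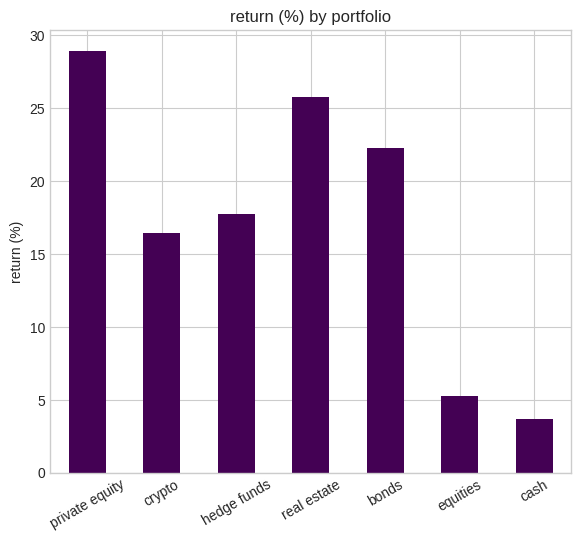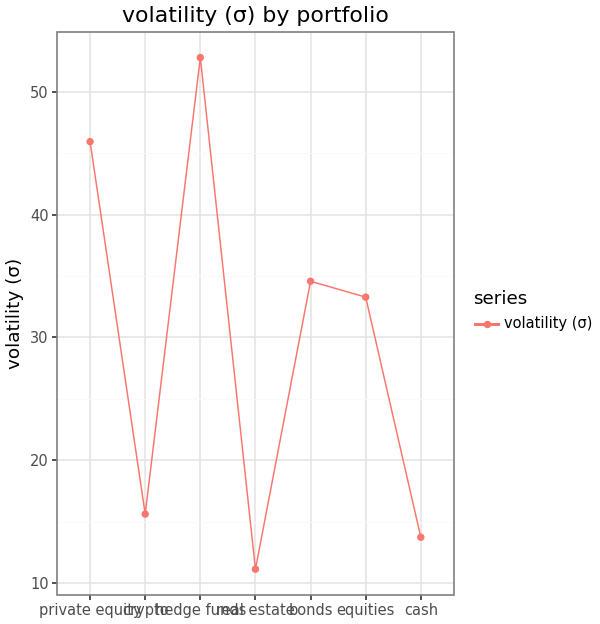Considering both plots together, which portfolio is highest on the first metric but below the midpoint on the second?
real estate

Chart 2 median volatility (σ) ≈ 35; below-median portfolios: crypto, real estate, cash. Among those, real estate has the highest return (%) (≈ 25).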